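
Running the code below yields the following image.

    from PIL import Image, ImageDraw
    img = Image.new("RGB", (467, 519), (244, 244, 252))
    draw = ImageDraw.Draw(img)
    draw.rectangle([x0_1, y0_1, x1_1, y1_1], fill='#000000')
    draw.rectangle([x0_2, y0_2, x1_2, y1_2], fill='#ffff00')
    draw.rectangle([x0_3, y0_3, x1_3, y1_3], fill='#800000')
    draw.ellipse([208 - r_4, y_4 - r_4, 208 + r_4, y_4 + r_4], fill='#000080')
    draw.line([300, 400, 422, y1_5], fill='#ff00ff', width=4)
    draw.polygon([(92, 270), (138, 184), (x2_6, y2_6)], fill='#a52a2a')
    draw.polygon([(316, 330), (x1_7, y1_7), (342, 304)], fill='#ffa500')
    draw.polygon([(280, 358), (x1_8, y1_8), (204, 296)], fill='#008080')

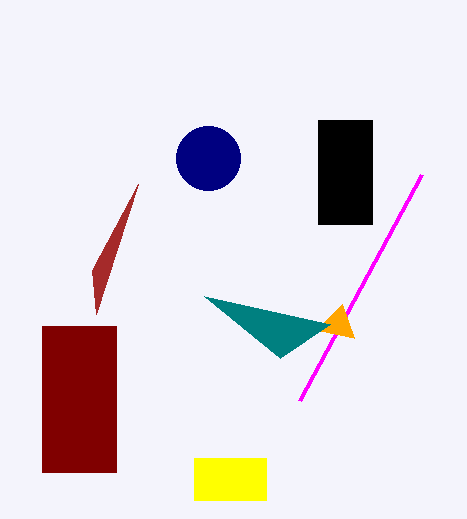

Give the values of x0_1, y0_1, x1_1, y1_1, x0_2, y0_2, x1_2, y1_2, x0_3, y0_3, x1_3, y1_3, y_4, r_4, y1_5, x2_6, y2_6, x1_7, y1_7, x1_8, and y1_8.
x0_1 = 318
y0_1 = 120
x1_1 = 372
y1_1 = 224
x0_2 = 194
y0_2 = 458
x1_2 = 266
y1_2 = 500
x0_3 = 42
y0_3 = 326
x1_3 = 116
y1_3 = 472
y_4 = 158
r_4 = 32
y1_5 = 174
x2_6 = 96
y2_6 = 314
x1_7 = 354
y1_7 = 338
x1_8 = 330
y1_8 = 324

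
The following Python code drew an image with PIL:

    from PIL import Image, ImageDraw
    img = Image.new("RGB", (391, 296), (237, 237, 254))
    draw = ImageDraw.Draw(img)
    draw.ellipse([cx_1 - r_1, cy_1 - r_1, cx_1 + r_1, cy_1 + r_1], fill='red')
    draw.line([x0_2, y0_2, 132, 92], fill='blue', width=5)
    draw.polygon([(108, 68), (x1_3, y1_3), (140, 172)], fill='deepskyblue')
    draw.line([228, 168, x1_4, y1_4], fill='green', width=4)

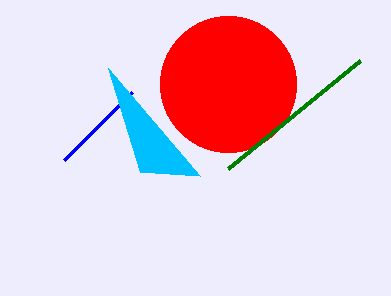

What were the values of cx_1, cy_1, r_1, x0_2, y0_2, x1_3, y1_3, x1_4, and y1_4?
cx_1 = 228, cy_1 = 84, r_1 = 68, x0_2 = 64, y0_2 = 160, x1_3 = 200, y1_3 = 176, x1_4 = 360, y1_4 = 60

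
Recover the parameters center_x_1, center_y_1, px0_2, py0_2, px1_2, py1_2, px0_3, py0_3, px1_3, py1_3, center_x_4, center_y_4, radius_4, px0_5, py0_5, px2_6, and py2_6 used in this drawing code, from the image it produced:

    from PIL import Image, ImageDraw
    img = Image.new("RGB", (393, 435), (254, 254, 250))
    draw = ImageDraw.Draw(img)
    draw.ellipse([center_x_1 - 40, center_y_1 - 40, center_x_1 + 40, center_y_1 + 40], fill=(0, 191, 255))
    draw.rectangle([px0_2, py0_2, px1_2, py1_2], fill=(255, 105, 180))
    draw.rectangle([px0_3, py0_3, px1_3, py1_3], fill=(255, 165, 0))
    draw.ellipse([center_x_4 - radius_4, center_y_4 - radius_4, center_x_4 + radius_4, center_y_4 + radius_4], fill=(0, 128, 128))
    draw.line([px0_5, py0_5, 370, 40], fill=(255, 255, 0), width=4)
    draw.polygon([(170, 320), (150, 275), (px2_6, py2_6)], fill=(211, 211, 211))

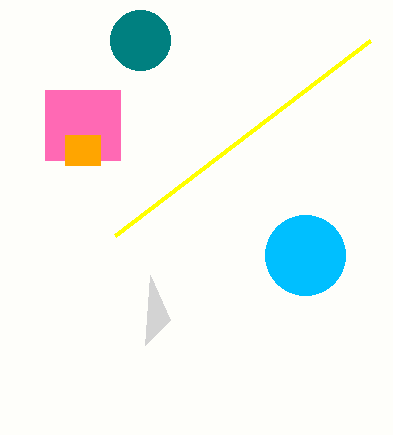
center_x_1 = 305; center_y_1 = 255; px0_2 = 45; py0_2 = 90; px1_2 = 120; py1_2 = 160; px0_3 = 65; py0_3 = 135; px1_3 = 100; py1_3 = 165; center_x_4 = 140; center_y_4 = 40; radius_4 = 30; px0_5 = 115; py0_5 = 235; px2_6 = 145; py2_6 = 345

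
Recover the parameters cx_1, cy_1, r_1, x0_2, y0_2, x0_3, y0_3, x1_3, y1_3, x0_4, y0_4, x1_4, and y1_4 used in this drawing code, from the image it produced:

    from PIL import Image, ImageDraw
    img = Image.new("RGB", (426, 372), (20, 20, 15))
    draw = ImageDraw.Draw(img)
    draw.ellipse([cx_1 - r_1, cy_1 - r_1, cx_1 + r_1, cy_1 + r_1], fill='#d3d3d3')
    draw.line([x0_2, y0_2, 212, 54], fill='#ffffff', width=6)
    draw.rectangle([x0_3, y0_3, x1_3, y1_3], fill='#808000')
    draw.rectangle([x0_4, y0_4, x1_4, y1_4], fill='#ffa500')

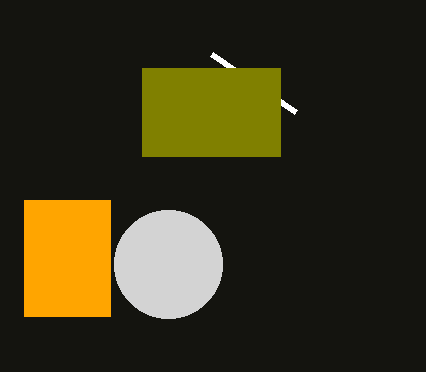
cx_1 = 168, cy_1 = 264, r_1 = 54, x0_2 = 296, y0_2 = 112, x0_3 = 142, y0_3 = 68, x1_3 = 280, y1_3 = 156, x0_4 = 24, y0_4 = 200, x1_4 = 110, y1_4 = 316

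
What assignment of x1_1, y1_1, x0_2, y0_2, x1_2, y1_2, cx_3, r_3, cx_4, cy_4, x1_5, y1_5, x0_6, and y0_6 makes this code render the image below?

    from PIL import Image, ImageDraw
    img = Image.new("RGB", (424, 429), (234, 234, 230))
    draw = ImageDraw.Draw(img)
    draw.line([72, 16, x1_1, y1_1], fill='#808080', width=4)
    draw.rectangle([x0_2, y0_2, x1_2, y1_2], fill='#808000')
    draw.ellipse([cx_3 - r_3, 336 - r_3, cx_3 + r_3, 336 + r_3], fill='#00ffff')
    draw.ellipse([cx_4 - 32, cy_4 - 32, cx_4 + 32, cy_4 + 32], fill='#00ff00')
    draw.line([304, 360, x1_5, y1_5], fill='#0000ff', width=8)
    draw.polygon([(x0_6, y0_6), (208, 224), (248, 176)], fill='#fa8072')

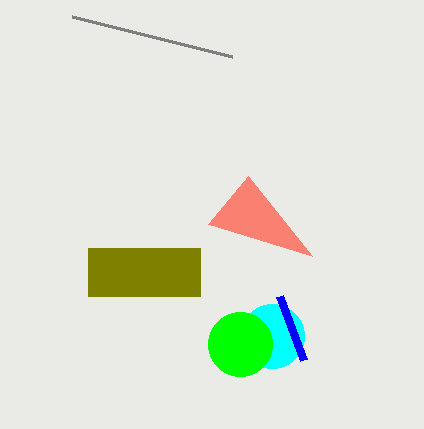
x1_1 = 232
y1_1 = 56
x0_2 = 88
y0_2 = 248
x1_2 = 200
y1_2 = 296
cx_3 = 272
r_3 = 32
cx_4 = 240
cy_4 = 344
x1_5 = 280
y1_5 = 296
x0_6 = 312
y0_6 = 256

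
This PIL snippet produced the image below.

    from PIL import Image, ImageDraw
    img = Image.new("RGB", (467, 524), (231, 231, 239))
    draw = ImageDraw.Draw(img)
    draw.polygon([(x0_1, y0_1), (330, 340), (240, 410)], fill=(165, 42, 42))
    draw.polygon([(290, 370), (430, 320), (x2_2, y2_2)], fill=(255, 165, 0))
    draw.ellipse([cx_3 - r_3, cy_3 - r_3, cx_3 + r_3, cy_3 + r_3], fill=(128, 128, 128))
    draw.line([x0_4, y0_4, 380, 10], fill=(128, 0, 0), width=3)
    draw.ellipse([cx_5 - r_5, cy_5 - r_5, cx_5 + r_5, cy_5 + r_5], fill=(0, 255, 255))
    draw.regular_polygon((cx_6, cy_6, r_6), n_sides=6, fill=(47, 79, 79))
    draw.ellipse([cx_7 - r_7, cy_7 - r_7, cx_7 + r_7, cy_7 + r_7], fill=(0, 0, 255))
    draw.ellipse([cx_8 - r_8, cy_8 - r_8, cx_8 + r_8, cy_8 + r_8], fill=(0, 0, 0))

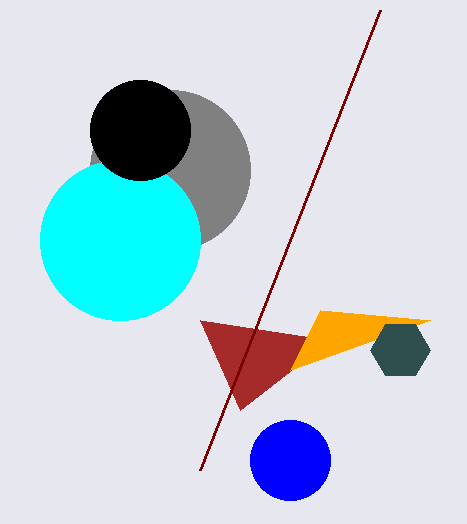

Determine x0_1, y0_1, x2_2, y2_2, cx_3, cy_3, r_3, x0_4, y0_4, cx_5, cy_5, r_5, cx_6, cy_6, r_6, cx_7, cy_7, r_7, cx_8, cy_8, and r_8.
x0_1 = 200
y0_1 = 320
x2_2 = 320
y2_2 = 310
cx_3 = 170
cy_3 = 170
r_3 = 80
x0_4 = 200
y0_4 = 470
cx_5 = 120
cy_5 = 240
r_5 = 80
cx_6 = 400
cy_6 = 350
r_6 = 30
cx_7 = 290
cy_7 = 460
r_7 = 40
cx_8 = 140
cy_8 = 130
r_8 = 50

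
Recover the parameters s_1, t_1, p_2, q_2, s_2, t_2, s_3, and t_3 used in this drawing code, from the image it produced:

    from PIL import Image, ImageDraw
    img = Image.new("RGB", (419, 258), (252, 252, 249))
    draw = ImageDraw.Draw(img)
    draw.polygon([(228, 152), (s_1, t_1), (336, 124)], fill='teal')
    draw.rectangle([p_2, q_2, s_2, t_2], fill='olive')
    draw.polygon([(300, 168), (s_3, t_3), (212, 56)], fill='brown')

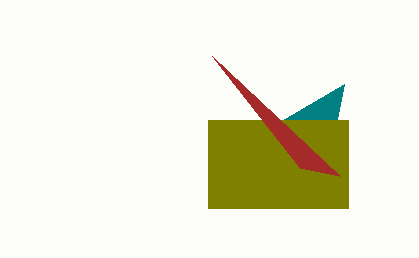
s_1 = 344
t_1 = 84
p_2 = 208
q_2 = 120
s_2 = 348
t_2 = 208
s_3 = 340
t_3 = 176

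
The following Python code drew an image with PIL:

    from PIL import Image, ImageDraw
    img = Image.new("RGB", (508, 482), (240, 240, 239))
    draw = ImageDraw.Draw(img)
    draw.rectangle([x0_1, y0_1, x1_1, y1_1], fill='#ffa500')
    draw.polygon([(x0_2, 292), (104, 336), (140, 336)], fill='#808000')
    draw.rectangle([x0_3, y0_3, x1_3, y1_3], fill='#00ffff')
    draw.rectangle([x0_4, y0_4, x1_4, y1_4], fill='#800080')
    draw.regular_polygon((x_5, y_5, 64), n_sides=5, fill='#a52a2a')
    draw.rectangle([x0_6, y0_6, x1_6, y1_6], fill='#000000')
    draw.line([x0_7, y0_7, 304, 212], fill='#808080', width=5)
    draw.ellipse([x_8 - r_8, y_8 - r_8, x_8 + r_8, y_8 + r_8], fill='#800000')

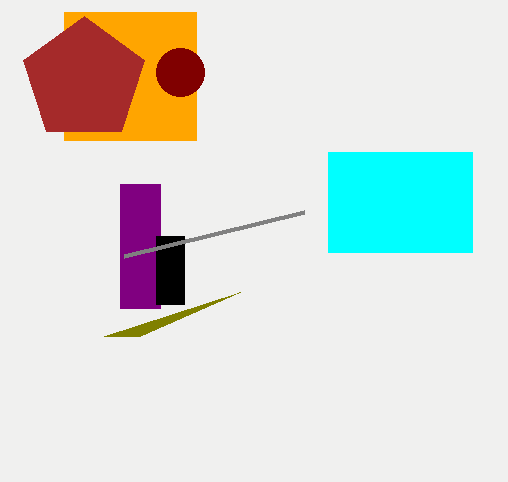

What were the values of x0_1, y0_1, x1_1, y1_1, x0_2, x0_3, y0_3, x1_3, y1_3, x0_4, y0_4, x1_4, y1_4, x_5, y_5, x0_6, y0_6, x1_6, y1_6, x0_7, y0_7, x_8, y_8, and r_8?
x0_1 = 64; y0_1 = 12; x1_1 = 196; y1_1 = 140; x0_2 = 240; x0_3 = 328; y0_3 = 152; x1_3 = 472; y1_3 = 252; x0_4 = 120; y0_4 = 184; x1_4 = 160; y1_4 = 308; x_5 = 84; y_5 = 80; x0_6 = 156; y0_6 = 236; x1_6 = 184; y1_6 = 304; x0_7 = 124; y0_7 = 256; x_8 = 180; y_8 = 72; r_8 = 24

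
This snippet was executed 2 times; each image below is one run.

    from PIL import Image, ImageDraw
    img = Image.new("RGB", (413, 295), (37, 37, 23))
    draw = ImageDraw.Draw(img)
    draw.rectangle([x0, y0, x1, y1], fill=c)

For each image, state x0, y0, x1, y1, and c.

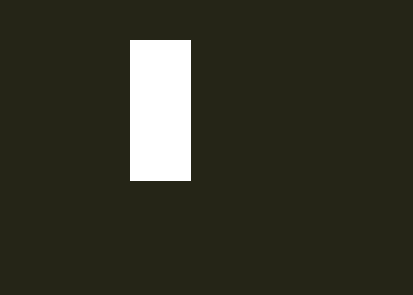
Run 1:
x0 = 130; y0 = 40; x1 = 190; y1 = 180; c = 'white'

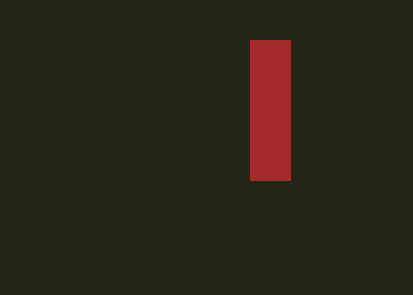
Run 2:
x0 = 250
y0 = 40
x1 = 290
y1 = 180
c = 'brown'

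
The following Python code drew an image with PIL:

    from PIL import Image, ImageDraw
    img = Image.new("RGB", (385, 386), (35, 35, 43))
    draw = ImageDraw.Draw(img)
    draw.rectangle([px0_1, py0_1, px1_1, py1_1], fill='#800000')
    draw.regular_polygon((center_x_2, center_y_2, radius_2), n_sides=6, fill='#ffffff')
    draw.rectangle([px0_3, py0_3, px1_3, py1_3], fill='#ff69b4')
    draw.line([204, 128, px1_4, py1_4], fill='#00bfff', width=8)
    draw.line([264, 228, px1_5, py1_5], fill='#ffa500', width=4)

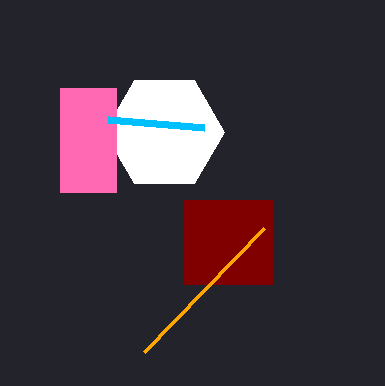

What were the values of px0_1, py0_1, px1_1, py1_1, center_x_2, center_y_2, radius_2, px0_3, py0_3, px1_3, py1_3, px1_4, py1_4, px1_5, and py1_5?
px0_1 = 184, py0_1 = 200, px1_1 = 272, py1_1 = 284, center_x_2 = 164, center_y_2 = 132, radius_2 = 60, px0_3 = 60, py0_3 = 88, px1_3 = 116, py1_3 = 192, px1_4 = 108, py1_4 = 120, px1_5 = 144, py1_5 = 352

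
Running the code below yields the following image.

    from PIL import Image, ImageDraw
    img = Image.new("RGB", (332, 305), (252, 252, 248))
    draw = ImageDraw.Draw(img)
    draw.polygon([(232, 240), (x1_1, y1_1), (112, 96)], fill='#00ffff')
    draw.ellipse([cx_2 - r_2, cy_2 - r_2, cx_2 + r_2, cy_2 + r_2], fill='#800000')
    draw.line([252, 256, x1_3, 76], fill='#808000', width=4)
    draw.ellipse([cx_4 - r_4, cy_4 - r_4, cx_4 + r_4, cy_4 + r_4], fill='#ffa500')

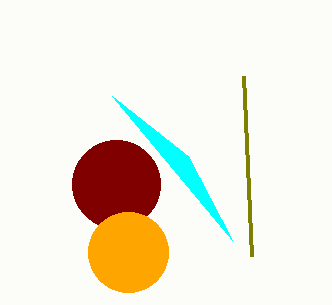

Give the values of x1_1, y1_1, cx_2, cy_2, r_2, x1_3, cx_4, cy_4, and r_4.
x1_1 = 188
y1_1 = 156
cx_2 = 116
cy_2 = 184
r_2 = 44
x1_3 = 244
cx_4 = 128
cy_4 = 252
r_4 = 40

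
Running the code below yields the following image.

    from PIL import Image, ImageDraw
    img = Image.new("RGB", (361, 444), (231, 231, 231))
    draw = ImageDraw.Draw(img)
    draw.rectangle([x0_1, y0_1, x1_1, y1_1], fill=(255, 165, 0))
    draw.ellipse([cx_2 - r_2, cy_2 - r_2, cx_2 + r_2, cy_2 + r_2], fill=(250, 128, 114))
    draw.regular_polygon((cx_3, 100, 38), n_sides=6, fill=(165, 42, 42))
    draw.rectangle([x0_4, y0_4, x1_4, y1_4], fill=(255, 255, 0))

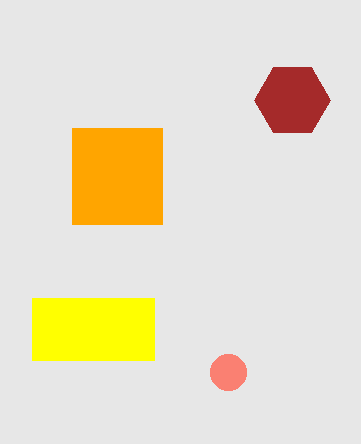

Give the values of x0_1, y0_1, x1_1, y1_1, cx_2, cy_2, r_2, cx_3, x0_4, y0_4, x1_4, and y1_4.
x0_1 = 72
y0_1 = 128
x1_1 = 162
y1_1 = 224
cx_2 = 228
cy_2 = 372
r_2 = 18
cx_3 = 292
x0_4 = 32
y0_4 = 298
x1_4 = 154
y1_4 = 360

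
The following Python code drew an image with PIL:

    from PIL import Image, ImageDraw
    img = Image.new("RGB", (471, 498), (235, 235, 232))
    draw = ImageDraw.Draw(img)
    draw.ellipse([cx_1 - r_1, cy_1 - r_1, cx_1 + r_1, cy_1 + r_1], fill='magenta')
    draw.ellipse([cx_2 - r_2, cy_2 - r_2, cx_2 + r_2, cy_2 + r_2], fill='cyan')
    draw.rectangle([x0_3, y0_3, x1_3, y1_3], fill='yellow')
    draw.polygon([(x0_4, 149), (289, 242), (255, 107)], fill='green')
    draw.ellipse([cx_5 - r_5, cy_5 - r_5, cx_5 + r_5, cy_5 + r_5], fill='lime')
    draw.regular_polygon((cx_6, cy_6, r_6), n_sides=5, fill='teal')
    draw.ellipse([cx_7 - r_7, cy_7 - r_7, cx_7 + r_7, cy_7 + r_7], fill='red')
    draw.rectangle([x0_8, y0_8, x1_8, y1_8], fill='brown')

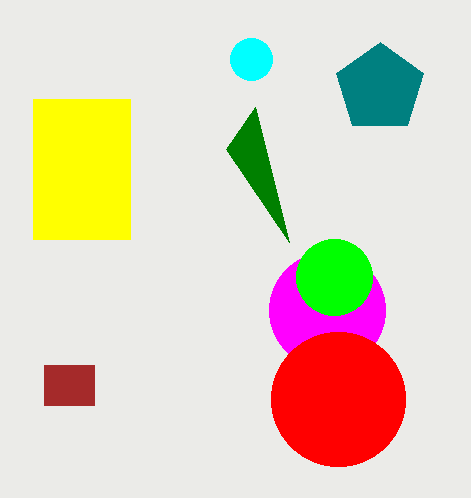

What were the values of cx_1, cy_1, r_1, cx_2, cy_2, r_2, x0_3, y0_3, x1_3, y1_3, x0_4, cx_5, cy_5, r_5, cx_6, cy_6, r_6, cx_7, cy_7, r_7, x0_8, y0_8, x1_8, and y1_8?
cx_1 = 327
cy_1 = 310
r_1 = 58
cx_2 = 251
cy_2 = 59
r_2 = 21
x0_3 = 33
y0_3 = 99
x1_3 = 130
y1_3 = 239
x0_4 = 226
cx_5 = 334
cy_5 = 277
r_5 = 38
cx_6 = 380
cy_6 = 88
r_6 = 46
cx_7 = 338
cy_7 = 399
r_7 = 67
x0_8 = 44
y0_8 = 365
x1_8 = 94
y1_8 = 405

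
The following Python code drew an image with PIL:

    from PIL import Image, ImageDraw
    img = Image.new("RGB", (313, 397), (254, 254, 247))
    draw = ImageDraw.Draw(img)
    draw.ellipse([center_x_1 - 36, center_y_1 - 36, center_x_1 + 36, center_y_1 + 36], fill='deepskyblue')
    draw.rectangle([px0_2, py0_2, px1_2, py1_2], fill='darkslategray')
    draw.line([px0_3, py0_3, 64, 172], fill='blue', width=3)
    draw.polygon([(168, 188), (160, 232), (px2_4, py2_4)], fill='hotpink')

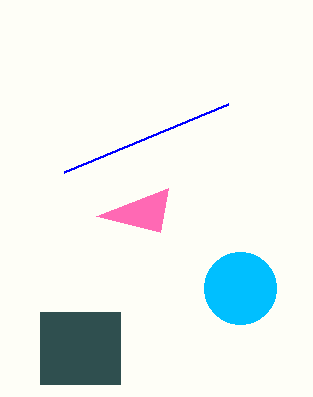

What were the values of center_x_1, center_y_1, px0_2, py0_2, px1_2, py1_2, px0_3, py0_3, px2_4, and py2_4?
center_x_1 = 240, center_y_1 = 288, px0_2 = 40, py0_2 = 312, px1_2 = 120, py1_2 = 384, px0_3 = 228, py0_3 = 104, px2_4 = 96, py2_4 = 216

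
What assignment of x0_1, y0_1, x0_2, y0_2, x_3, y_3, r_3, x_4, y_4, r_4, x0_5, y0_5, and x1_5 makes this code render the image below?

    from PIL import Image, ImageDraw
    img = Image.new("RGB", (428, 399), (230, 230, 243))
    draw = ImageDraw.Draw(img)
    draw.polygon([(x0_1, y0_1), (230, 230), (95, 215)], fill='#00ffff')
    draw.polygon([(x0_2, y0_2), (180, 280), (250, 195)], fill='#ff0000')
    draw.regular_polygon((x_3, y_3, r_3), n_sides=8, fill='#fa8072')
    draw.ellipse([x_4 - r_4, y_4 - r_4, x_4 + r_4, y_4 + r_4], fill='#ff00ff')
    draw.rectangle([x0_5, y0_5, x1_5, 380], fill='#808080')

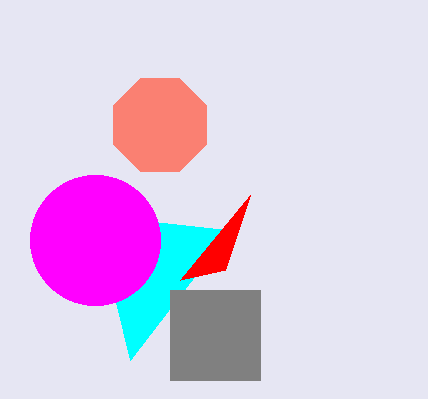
x0_1 = 130, y0_1 = 360, x0_2 = 225, y0_2 = 270, x_3 = 160, y_3 = 125, r_3 = 50, x_4 = 95, y_4 = 240, r_4 = 65, x0_5 = 170, y0_5 = 290, x1_5 = 260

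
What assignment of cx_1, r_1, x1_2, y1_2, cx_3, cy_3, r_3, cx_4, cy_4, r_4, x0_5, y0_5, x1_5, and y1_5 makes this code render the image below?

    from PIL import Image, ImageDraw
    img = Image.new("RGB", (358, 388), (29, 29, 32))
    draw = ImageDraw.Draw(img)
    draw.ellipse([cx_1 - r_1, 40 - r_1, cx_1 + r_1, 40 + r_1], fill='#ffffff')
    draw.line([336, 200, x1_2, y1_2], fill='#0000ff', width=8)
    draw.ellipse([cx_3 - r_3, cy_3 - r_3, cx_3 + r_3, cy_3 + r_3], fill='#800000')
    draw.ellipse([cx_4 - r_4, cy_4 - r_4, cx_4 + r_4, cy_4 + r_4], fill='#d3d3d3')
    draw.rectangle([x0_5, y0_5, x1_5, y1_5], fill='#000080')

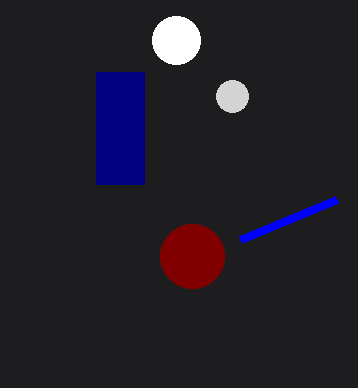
cx_1 = 176; r_1 = 24; x1_2 = 240; y1_2 = 240; cx_3 = 192; cy_3 = 256; r_3 = 32; cx_4 = 232; cy_4 = 96; r_4 = 16; x0_5 = 96; y0_5 = 72; x1_5 = 144; y1_5 = 184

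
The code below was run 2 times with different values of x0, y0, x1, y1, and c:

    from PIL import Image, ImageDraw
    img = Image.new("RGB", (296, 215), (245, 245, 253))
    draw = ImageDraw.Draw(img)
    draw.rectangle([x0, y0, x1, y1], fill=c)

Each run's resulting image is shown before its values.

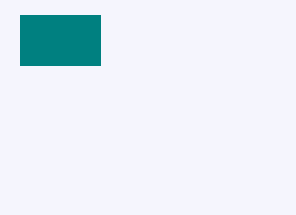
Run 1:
x0 = 20; y0 = 15; x1 = 100; y1 = 65; c = 'teal'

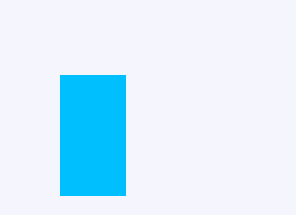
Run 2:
x0 = 60; y0 = 75; x1 = 125; y1 = 195; c = 'deepskyblue'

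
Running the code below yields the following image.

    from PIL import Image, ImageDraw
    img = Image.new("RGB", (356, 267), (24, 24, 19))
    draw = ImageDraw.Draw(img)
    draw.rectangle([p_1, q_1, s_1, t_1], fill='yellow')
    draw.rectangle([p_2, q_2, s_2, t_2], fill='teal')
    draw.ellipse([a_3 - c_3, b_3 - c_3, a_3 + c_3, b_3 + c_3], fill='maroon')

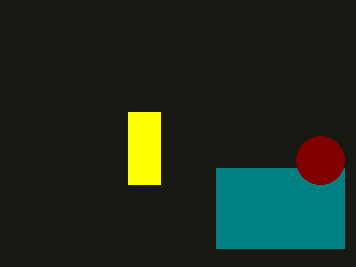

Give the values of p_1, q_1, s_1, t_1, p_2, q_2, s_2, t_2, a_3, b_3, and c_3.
p_1 = 128, q_1 = 112, s_1 = 160, t_1 = 184, p_2 = 216, q_2 = 168, s_2 = 344, t_2 = 248, a_3 = 320, b_3 = 160, c_3 = 24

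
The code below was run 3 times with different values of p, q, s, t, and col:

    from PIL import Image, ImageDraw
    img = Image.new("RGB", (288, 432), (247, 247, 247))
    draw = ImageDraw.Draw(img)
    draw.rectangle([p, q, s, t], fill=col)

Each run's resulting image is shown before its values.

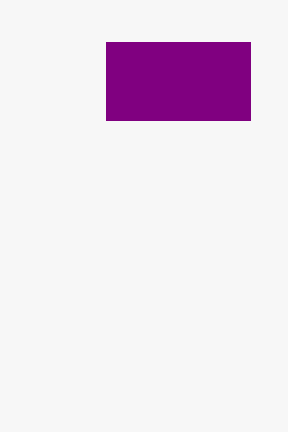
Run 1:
p = 106
q = 42
s = 250
t = 120
col = 'purple'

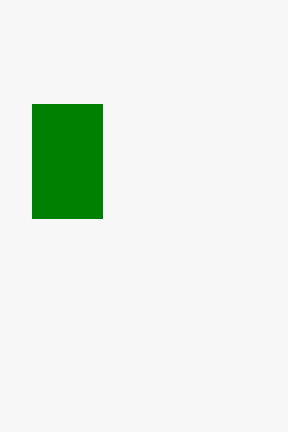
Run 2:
p = 32; q = 104; s = 102; t = 218; col = 'green'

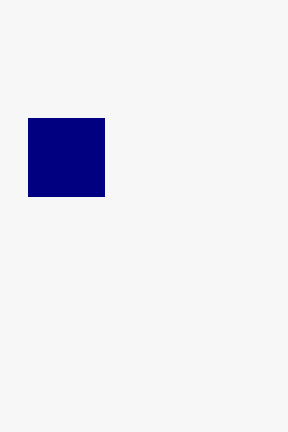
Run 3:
p = 28; q = 118; s = 104; t = 196; col = 'navy'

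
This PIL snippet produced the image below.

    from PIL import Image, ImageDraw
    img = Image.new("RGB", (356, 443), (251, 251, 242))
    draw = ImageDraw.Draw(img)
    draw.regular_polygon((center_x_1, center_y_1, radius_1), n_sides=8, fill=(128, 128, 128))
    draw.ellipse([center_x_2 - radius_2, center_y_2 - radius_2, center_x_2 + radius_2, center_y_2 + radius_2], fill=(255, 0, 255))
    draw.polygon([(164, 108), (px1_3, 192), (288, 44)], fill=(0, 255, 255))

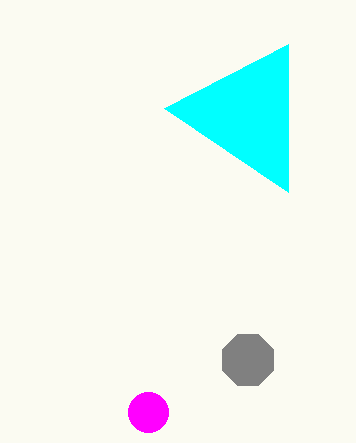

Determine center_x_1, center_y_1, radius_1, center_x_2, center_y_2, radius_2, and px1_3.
center_x_1 = 248
center_y_1 = 360
radius_1 = 28
center_x_2 = 148
center_y_2 = 412
radius_2 = 20
px1_3 = 288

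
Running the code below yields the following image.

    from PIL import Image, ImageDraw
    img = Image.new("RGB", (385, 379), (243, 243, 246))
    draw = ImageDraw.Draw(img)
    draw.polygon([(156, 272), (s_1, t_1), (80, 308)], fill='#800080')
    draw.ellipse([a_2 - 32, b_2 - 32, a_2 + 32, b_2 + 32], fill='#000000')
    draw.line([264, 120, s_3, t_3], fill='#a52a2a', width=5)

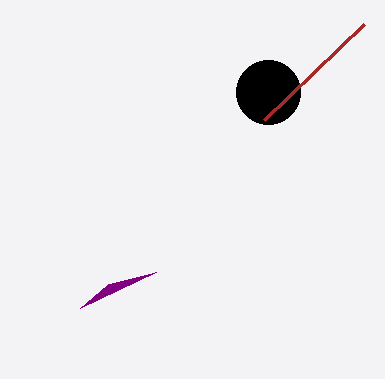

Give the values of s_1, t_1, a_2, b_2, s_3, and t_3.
s_1 = 108, t_1 = 284, a_2 = 268, b_2 = 92, s_3 = 364, t_3 = 24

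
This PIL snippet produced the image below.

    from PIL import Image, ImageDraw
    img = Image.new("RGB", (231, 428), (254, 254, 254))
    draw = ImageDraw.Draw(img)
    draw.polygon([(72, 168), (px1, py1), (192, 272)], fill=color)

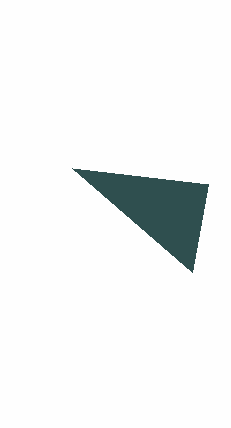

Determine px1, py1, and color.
px1 = 208; py1 = 184; color = 'darkslategray'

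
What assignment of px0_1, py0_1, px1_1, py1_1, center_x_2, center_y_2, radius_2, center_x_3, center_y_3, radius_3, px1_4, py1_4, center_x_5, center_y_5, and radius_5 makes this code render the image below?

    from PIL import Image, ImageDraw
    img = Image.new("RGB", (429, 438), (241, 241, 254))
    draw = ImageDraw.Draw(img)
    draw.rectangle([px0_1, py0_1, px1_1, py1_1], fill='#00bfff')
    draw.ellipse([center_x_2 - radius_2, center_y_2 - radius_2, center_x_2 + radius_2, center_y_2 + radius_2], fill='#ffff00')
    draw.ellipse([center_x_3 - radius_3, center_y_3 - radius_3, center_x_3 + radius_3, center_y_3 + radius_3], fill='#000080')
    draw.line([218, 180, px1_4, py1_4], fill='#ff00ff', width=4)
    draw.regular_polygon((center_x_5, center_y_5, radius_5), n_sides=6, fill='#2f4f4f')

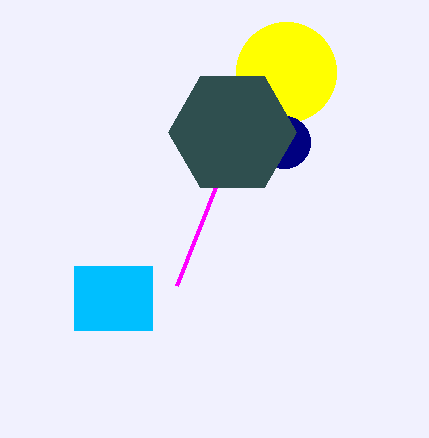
px0_1 = 74; py0_1 = 266; px1_1 = 152; py1_1 = 330; center_x_2 = 286; center_y_2 = 72; radius_2 = 50; center_x_3 = 284; center_y_3 = 142; radius_3 = 26; px1_4 = 176; py1_4 = 286; center_x_5 = 232; center_y_5 = 132; radius_5 = 64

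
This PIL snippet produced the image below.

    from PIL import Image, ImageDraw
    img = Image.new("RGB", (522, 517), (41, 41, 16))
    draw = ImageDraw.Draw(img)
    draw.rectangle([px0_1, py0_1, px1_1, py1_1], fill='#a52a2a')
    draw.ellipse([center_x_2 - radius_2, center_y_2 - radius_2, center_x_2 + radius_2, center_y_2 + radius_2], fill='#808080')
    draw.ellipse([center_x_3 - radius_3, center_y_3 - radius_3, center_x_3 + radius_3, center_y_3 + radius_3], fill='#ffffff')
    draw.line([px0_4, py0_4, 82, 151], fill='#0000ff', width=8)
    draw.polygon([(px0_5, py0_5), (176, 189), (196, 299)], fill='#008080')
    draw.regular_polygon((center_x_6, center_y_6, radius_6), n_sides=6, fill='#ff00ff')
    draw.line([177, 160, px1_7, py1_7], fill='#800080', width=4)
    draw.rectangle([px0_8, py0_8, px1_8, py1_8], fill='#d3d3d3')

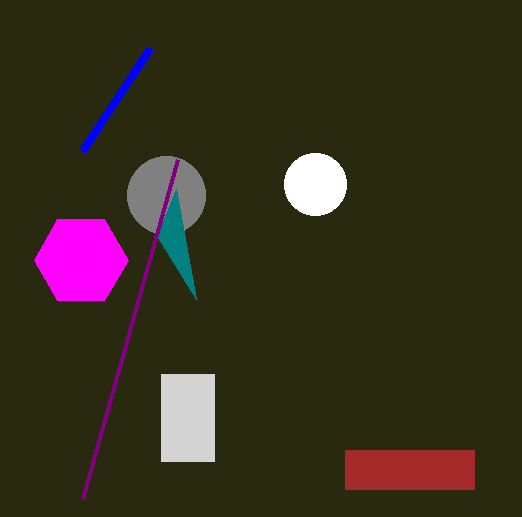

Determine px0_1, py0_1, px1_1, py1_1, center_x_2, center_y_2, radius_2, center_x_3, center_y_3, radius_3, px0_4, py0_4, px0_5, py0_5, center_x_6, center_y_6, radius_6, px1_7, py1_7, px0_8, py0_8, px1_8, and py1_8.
px0_1 = 345
py0_1 = 450
px1_1 = 474
py1_1 = 489
center_x_2 = 166
center_y_2 = 195
radius_2 = 39
center_x_3 = 315
center_y_3 = 184
radius_3 = 31
px0_4 = 150
py0_4 = 48
px0_5 = 157
py0_5 = 236
center_x_6 = 81
center_y_6 = 260
radius_6 = 47
px1_7 = 82
py1_7 = 499
px0_8 = 161
py0_8 = 374
px1_8 = 214
py1_8 = 461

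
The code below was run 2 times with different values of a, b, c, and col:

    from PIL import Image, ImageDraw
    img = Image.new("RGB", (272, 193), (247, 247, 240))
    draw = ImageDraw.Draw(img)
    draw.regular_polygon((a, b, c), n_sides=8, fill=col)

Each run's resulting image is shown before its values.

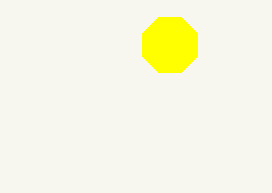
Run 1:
a = 170, b = 45, c = 30, col = 'yellow'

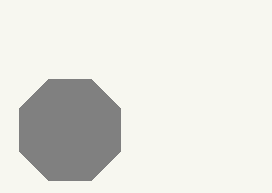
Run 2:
a = 70
b = 130
c = 55
col = 'gray'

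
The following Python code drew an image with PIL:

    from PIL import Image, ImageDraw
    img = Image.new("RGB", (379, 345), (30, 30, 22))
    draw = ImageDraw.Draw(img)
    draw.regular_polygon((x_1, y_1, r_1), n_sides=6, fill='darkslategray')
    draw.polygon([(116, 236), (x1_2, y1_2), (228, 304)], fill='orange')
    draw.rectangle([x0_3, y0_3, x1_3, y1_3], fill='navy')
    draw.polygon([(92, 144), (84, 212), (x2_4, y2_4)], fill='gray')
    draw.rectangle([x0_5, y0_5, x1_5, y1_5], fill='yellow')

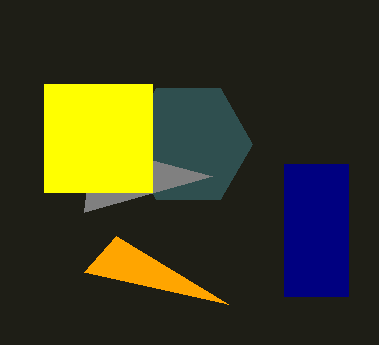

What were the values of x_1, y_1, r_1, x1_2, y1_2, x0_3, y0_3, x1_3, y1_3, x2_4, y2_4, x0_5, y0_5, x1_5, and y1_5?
x_1 = 188; y_1 = 144; r_1 = 64; x1_2 = 84; y1_2 = 272; x0_3 = 284; y0_3 = 164; x1_3 = 348; y1_3 = 296; x2_4 = 212; y2_4 = 176; x0_5 = 44; y0_5 = 84; x1_5 = 152; y1_5 = 192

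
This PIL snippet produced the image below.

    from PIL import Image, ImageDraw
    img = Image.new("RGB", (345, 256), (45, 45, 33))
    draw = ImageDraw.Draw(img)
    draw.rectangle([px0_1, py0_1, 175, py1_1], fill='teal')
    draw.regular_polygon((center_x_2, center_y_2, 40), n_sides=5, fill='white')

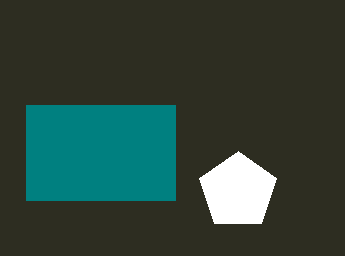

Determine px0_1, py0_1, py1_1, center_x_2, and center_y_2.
px0_1 = 26
py0_1 = 105
py1_1 = 200
center_x_2 = 238
center_y_2 = 191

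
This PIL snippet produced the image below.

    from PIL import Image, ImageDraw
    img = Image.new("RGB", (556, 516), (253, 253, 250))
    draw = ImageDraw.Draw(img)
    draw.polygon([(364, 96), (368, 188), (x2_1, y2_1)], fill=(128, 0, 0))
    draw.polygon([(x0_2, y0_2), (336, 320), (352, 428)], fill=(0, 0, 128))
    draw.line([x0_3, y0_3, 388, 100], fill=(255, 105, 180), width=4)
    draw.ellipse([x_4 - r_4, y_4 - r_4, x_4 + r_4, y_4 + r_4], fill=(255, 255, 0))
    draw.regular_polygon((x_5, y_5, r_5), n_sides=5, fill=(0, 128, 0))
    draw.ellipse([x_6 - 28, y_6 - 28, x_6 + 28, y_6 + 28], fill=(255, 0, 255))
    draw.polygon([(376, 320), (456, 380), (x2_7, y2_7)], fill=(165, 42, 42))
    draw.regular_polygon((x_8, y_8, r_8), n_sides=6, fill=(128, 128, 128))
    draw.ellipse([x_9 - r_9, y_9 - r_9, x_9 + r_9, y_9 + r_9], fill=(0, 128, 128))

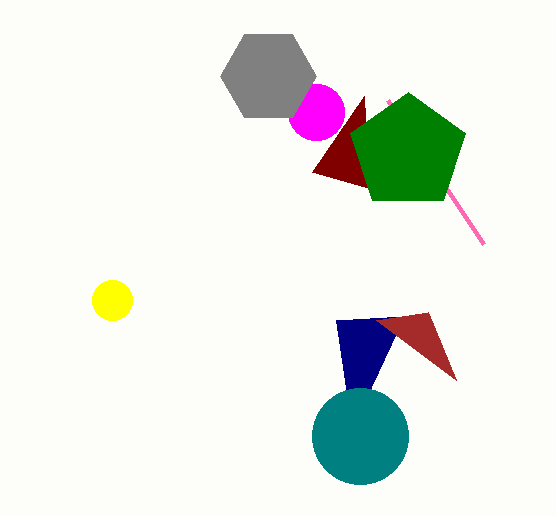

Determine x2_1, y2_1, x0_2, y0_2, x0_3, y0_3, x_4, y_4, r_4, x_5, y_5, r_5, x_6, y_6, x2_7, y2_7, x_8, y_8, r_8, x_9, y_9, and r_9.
x2_1 = 312; y2_1 = 172; x0_2 = 404; y0_2 = 316; x0_3 = 484; y0_3 = 244; x_4 = 112; y_4 = 300; r_4 = 20; x_5 = 408; y_5 = 152; r_5 = 60; x_6 = 316; y_6 = 112; x2_7 = 428; y2_7 = 312; x_8 = 268; y_8 = 76; r_8 = 48; x_9 = 360; y_9 = 436; r_9 = 48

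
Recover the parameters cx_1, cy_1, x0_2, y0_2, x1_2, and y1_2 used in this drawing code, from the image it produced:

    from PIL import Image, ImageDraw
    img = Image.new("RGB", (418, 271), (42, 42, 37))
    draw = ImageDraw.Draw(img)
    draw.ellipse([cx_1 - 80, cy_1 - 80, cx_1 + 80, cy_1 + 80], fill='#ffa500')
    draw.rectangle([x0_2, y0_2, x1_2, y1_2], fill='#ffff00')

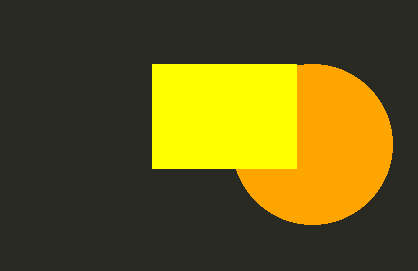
cx_1 = 312
cy_1 = 144
x0_2 = 152
y0_2 = 64
x1_2 = 296
y1_2 = 168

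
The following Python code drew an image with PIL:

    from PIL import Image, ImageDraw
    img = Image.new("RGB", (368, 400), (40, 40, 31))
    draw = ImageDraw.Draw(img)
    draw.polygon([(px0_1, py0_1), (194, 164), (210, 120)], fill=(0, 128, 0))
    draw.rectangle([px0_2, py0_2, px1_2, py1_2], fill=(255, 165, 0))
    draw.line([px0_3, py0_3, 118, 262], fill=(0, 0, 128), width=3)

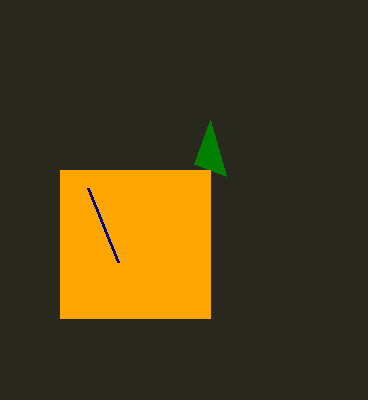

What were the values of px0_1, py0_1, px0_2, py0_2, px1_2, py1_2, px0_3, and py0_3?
px0_1 = 226; py0_1 = 176; px0_2 = 60; py0_2 = 170; px1_2 = 210; py1_2 = 318; px0_3 = 88; py0_3 = 188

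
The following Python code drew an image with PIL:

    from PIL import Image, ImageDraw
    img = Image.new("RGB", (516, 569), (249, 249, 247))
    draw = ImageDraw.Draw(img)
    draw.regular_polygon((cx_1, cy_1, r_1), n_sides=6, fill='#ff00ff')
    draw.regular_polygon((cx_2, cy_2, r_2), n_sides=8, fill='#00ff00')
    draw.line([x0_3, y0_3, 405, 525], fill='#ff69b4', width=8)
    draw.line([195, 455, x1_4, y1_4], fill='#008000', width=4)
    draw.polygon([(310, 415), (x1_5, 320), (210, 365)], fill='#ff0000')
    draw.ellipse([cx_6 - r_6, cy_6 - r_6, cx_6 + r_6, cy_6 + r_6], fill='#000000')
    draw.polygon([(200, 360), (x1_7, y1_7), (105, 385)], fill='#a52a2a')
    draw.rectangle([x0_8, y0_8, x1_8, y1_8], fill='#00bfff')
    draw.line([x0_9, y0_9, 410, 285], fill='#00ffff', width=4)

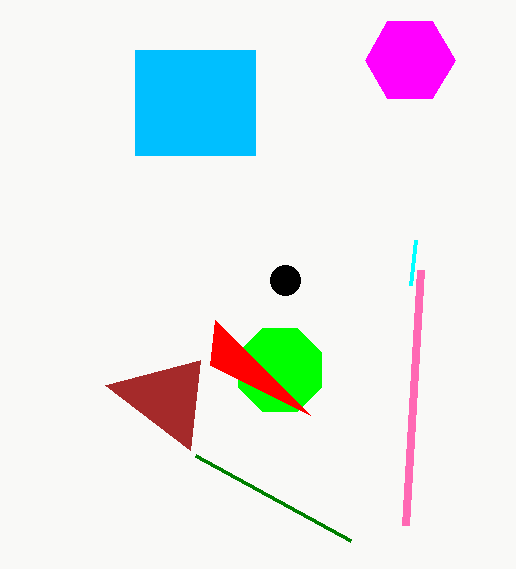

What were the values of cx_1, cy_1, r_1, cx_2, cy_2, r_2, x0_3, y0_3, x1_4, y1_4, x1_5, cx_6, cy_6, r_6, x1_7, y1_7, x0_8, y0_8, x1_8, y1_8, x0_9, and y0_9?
cx_1 = 410, cy_1 = 60, r_1 = 45, cx_2 = 280, cy_2 = 370, r_2 = 45, x0_3 = 420, y0_3 = 270, x1_4 = 350, y1_4 = 540, x1_5 = 215, cx_6 = 285, cy_6 = 280, r_6 = 15, x1_7 = 190, y1_7 = 450, x0_8 = 135, y0_8 = 50, x1_8 = 255, y1_8 = 155, x0_9 = 415, y0_9 = 240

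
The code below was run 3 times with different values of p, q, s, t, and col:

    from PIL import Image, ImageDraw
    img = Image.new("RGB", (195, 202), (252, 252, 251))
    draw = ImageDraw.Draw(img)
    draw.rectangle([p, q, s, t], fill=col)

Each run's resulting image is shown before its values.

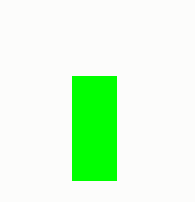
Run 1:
p = 72, q = 76, s = 116, t = 180, col = 'lime'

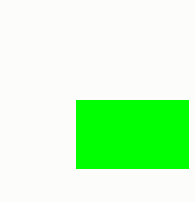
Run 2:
p = 76, q = 100, s = 188, t = 168, col = 'lime'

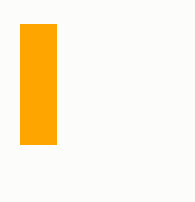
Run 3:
p = 20, q = 24, s = 56, t = 144, col = 'orange'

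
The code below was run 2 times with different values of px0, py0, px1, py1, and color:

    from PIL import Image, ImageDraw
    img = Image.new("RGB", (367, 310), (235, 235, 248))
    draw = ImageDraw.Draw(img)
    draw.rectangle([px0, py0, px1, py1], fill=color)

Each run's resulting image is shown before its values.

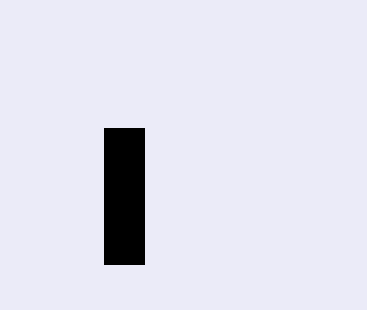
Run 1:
px0 = 104
py0 = 128
px1 = 144
py1 = 264
color = 'black'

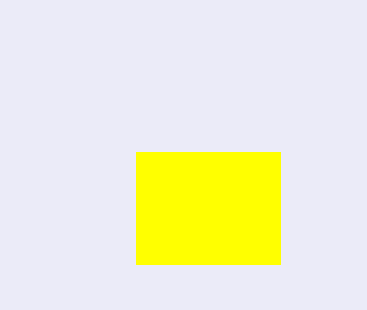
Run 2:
px0 = 136, py0 = 152, px1 = 280, py1 = 264, color = 'yellow'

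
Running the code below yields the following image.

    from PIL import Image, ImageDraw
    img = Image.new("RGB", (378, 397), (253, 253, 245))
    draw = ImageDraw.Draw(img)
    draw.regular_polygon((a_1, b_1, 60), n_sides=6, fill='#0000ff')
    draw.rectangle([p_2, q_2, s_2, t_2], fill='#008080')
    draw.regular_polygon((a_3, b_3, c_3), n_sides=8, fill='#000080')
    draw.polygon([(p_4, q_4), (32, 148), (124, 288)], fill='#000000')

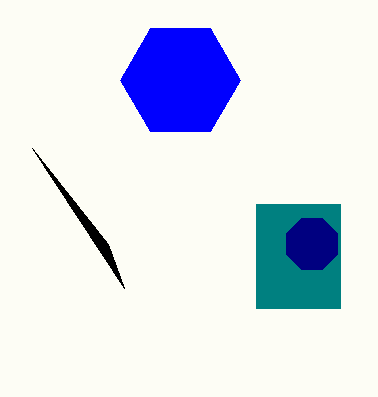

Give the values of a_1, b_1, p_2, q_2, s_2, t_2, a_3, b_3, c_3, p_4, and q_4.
a_1 = 180
b_1 = 80
p_2 = 256
q_2 = 204
s_2 = 340
t_2 = 308
a_3 = 312
b_3 = 244
c_3 = 28
p_4 = 108
q_4 = 244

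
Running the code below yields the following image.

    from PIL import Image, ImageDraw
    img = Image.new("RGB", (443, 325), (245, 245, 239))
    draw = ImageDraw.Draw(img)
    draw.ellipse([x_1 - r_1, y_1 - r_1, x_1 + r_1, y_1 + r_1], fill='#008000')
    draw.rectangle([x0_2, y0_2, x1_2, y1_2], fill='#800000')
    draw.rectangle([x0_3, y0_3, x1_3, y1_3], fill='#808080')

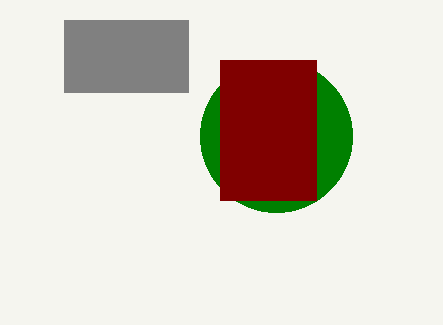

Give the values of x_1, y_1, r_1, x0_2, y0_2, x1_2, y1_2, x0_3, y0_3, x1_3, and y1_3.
x_1 = 276
y_1 = 136
r_1 = 76
x0_2 = 220
y0_2 = 60
x1_2 = 316
y1_2 = 200
x0_3 = 64
y0_3 = 20
x1_3 = 188
y1_3 = 92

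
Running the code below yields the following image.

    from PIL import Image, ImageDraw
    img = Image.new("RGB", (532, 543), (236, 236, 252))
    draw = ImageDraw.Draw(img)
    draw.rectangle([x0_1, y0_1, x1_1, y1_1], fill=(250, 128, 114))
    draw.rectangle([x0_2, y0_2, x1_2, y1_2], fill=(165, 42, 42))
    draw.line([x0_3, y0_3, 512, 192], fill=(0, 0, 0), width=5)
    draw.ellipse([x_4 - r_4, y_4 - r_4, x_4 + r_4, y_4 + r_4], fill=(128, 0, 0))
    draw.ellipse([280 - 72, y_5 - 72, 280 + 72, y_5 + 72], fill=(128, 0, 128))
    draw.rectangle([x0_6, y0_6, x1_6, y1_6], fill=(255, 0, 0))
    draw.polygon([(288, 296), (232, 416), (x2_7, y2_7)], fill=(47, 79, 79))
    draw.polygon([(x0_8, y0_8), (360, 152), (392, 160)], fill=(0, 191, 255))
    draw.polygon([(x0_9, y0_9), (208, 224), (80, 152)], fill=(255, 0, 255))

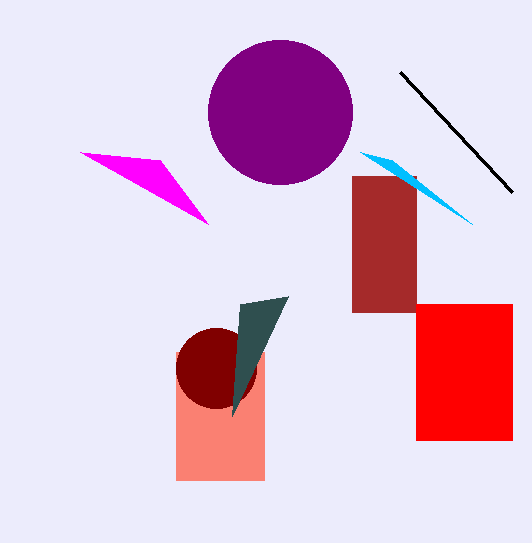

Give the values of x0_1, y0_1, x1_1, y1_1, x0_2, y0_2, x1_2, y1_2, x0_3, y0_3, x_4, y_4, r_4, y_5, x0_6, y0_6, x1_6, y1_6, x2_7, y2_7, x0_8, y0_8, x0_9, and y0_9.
x0_1 = 176
y0_1 = 352
x1_1 = 264
y1_1 = 480
x0_2 = 352
y0_2 = 176
x1_2 = 416
y1_2 = 312
x0_3 = 400
y0_3 = 72
x_4 = 216
y_4 = 368
r_4 = 40
y_5 = 112
x0_6 = 416
y0_6 = 304
x1_6 = 512
y1_6 = 440
x2_7 = 240
y2_7 = 304
x0_8 = 472
y0_8 = 224
x0_9 = 160
y0_9 = 160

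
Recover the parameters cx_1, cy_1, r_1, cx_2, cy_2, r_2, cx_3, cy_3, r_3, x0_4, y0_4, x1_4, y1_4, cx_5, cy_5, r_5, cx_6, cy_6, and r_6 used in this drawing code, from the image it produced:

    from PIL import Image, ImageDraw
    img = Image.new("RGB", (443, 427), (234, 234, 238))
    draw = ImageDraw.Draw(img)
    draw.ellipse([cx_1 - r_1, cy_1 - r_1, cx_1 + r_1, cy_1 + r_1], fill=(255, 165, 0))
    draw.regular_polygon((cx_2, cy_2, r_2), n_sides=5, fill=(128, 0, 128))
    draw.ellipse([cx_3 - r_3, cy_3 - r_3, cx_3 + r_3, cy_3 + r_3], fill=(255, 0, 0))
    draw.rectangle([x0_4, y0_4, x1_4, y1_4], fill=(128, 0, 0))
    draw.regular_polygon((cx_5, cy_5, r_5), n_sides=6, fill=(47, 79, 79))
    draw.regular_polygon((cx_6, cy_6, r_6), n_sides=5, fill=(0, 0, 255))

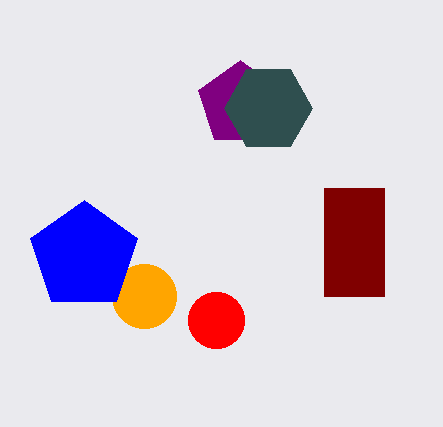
cx_1 = 144
cy_1 = 296
r_1 = 32
cx_2 = 240
cy_2 = 104
r_2 = 44
cx_3 = 216
cy_3 = 320
r_3 = 28
x0_4 = 324
y0_4 = 188
x1_4 = 384
y1_4 = 296
cx_5 = 268
cy_5 = 108
r_5 = 44
cx_6 = 84
cy_6 = 256
r_6 = 56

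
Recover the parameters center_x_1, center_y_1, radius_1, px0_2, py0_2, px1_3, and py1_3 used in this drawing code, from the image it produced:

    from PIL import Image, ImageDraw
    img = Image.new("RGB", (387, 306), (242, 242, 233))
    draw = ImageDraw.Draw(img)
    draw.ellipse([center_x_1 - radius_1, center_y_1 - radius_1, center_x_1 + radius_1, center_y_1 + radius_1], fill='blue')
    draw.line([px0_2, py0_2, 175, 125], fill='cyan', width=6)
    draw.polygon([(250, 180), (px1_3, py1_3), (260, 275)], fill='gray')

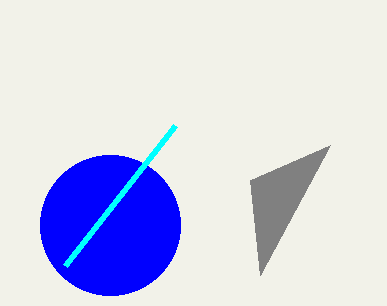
center_x_1 = 110, center_y_1 = 225, radius_1 = 70, px0_2 = 65, py0_2 = 265, px1_3 = 330, py1_3 = 145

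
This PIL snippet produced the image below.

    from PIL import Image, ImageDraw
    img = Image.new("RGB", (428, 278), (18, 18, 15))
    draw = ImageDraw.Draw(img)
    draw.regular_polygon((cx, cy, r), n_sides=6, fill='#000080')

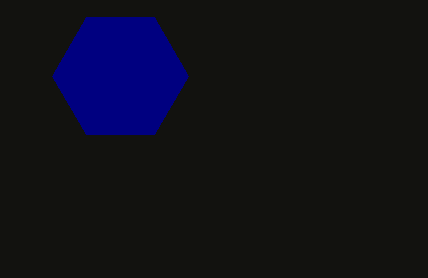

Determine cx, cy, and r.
cx = 120; cy = 76; r = 68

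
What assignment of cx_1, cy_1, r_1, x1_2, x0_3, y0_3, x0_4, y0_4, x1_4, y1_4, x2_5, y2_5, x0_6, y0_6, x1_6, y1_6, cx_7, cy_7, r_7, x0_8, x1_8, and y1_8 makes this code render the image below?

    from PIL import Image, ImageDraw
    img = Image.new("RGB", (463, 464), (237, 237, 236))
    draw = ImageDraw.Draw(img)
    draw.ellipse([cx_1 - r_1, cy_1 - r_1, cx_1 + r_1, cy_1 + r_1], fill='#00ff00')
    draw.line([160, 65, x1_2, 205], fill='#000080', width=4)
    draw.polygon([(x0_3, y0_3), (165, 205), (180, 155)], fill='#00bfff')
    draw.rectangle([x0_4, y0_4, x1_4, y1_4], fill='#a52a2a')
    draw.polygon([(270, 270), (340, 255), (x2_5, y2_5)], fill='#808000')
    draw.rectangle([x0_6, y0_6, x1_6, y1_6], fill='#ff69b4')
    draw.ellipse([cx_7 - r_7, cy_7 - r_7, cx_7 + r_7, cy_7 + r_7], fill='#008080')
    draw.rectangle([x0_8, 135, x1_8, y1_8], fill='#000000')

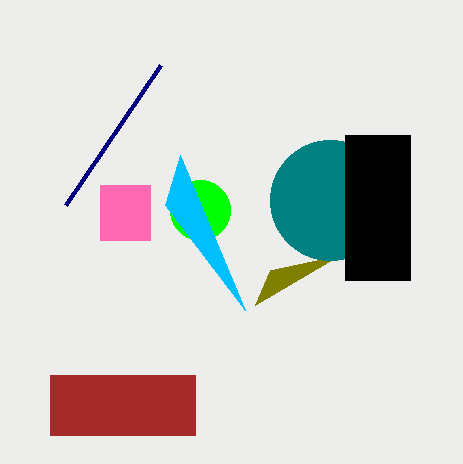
cx_1 = 200, cy_1 = 210, r_1 = 30, x1_2 = 65, x0_3 = 245, y0_3 = 310, x0_4 = 50, y0_4 = 375, x1_4 = 195, y1_4 = 435, x2_5 = 255, y2_5 = 305, x0_6 = 100, y0_6 = 185, x1_6 = 150, y1_6 = 240, cx_7 = 330, cy_7 = 200, r_7 = 60, x0_8 = 345, x1_8 = 410, y1_8 = 280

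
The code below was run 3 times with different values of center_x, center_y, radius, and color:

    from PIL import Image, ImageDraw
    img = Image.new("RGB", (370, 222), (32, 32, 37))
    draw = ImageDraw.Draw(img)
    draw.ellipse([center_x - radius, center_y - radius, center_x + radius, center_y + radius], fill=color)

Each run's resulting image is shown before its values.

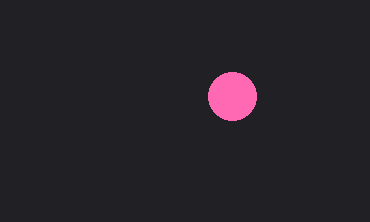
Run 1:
center_x = 232, center_y = 96, radius = 24, color = 'hotpink'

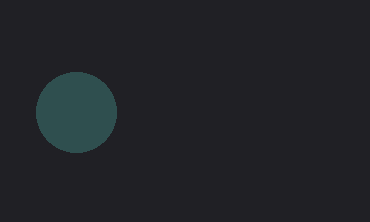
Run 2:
center_x = 76; center_y = 112; radius = 40; color = 'darkslategray'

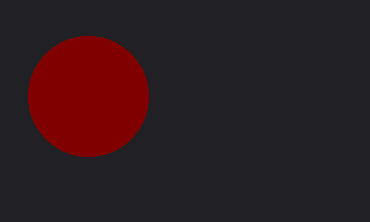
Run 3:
center_x = 88
center_y = 96
radius = 60
color = 'maroon'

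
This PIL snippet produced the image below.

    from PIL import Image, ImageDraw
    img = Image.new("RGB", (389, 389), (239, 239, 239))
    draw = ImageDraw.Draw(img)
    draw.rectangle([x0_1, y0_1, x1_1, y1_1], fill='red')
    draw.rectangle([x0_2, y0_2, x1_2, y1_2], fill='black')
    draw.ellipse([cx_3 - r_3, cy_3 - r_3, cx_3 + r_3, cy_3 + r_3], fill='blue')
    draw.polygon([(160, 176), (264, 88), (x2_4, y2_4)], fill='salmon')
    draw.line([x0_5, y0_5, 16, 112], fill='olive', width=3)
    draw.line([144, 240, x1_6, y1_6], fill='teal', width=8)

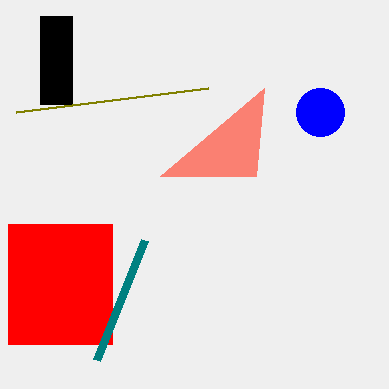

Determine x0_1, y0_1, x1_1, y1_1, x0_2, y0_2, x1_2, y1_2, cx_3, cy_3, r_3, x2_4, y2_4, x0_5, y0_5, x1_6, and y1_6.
x0_1 = 8, y0_1 = 224, x1_1 = 112, y1_1 = 344, x0_2 = 40, y0_2 = 16, x1_2 = 72, y1_2 = 104, cx_3 = 320, cy_3 = 112, r_3 = 24, x2_4 = 256, y2_4 = 176, x0_5 = 208, y0_5 = 88, x1_6 = 96, y1_6 = 360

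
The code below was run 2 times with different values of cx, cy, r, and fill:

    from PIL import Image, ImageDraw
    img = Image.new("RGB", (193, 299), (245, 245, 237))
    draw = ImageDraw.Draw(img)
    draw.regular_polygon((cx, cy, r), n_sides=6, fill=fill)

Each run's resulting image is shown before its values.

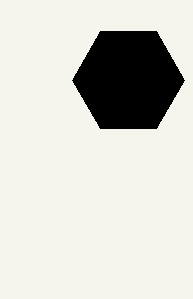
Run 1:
cx = 128
cy = 80
r = 56
fill = 'black'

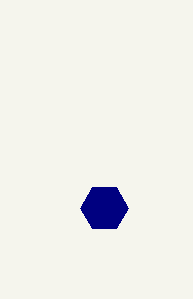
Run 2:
cx = 104; cy = 208; r = 24; fill = 'navy'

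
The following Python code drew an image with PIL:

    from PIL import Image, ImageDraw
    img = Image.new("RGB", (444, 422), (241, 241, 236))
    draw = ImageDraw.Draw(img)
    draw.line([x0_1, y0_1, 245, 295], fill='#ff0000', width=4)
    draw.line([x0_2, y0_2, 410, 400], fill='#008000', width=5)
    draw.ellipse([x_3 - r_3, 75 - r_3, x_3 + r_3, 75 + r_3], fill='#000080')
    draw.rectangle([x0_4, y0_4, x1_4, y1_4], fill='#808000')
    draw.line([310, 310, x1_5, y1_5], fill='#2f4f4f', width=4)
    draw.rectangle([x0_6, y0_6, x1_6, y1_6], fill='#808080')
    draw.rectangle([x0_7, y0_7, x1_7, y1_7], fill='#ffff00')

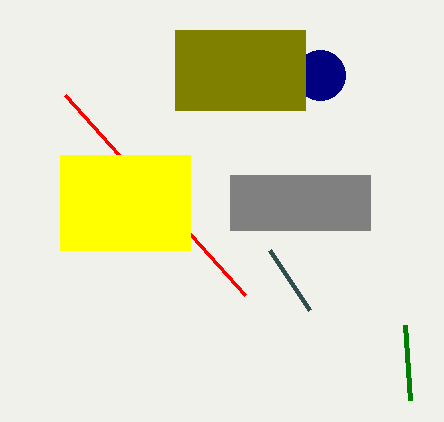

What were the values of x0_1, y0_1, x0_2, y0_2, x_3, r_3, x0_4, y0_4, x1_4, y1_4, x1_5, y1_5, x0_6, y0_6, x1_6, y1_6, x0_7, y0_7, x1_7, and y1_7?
x0_1 = 65, y0_1 = 95, x0_2 = 405, y0_2 = 325, x_3 = 320, r_3 = 25, x0_4 = 175, y0_4 = 30, x1_4 = 305, y1_4 = 110, x1_5 = 270, y1_5 = 250, x0_6 = 230, y0_6 = 175, x1_6 = 370, y1_6 = 230, x0_7 = 60, y0_7 = 155, x1_7 = 190, y1_7 = 250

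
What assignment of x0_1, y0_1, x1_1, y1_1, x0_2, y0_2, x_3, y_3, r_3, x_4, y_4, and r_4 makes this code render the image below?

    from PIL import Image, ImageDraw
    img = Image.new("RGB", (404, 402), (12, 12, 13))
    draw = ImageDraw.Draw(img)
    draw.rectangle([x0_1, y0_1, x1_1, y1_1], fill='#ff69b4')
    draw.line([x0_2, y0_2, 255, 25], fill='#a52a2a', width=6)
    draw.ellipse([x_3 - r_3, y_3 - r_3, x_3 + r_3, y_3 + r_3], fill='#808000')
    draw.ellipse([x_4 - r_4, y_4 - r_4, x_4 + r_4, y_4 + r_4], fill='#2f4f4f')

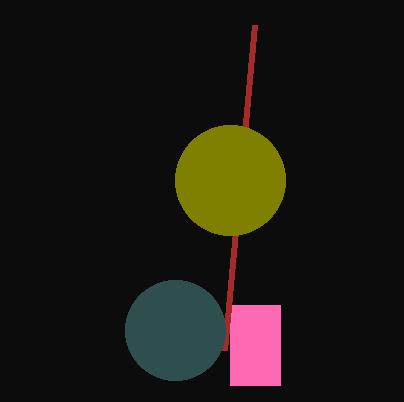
x0_1 = 230
y0_1 = 305
x1_1 = 280
y1_1 = 385
x0_2 = 225
y0_2 = 350
x_3 = 230
y_3 = 180
r_3 = 55
x_4 = 175
y_4 = 330
r_4 = 50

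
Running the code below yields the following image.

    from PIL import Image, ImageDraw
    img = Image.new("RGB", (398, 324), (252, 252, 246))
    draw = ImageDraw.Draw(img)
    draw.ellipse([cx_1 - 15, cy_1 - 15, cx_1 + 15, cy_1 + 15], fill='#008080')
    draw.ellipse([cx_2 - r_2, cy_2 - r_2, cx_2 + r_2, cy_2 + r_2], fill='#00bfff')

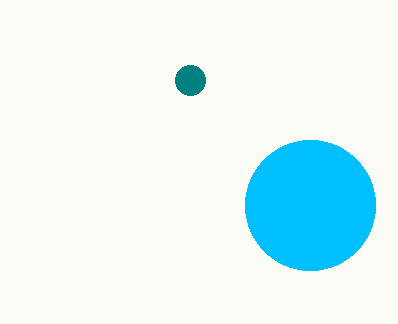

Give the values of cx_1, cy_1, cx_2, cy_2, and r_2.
cx_1 = 190
cy_1 = 80
cx_2 = 310
cy_2 = 205
r_2 = 65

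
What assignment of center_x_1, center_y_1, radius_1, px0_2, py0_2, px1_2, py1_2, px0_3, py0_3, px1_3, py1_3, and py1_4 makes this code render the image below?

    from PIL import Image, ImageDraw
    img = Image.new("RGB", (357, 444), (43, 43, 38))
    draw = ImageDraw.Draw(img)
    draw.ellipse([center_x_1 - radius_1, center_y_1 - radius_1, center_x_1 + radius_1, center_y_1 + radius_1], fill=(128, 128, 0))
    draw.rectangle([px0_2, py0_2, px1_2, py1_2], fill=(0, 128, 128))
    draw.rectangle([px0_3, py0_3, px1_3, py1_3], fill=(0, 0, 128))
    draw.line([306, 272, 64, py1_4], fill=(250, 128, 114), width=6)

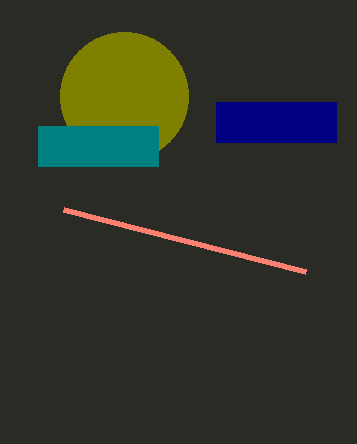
center_x_1 = 124, center_y_1 = 96, radius_1 = 64, px0_2 = 38, py0_2 = 126, px1_2 = 158, py1_2 = 166, px0_3 = 216, py0_3 = 102, px1_3 = 336, py1_3 = 142, py1_4 = 210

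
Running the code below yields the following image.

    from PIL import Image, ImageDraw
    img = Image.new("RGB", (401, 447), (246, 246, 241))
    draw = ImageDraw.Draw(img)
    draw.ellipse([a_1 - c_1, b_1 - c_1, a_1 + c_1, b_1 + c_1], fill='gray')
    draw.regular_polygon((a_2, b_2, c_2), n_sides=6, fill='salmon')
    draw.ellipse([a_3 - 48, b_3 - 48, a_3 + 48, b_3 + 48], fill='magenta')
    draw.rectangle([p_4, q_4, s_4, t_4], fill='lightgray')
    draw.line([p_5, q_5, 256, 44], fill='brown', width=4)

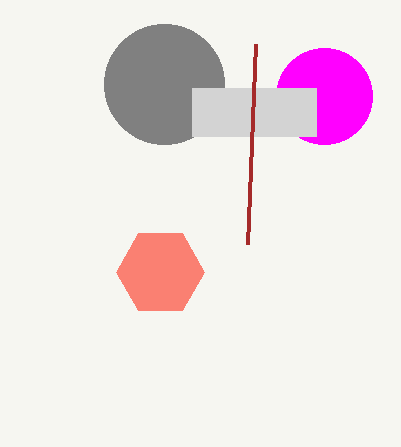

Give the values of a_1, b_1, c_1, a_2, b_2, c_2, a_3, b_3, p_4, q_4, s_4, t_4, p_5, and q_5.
a_1 = 164, b_1 = 84, c_1 = 60, a_2 = 160, b_2 = 272, c_2 = 44, a_3 = 324, b_3 = 96, p_4 = 192, q_4 = 88, s_4 = 316, t_4 = 136, p_5 = 248, q_5 = 244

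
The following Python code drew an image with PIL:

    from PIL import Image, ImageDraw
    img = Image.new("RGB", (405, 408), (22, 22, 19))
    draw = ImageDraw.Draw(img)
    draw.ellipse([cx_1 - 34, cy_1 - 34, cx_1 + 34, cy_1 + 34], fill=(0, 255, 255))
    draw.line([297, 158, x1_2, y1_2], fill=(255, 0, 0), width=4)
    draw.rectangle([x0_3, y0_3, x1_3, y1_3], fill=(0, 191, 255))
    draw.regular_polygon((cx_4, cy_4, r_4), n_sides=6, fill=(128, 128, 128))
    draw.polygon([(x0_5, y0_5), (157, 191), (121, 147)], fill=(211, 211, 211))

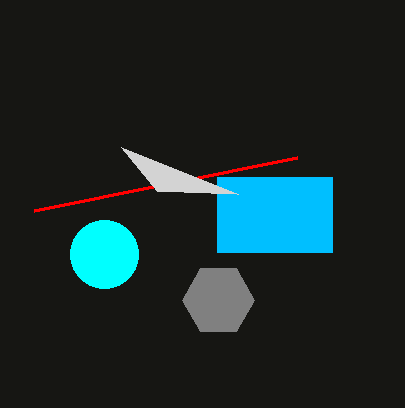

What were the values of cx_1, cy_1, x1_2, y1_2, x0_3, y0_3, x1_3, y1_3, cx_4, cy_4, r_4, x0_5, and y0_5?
cx_1 = 104; cy_1 = 254; x1_2 = 34; y1_2 = 211; x0_3 = 217; y0_3 = 177; x1_3 = 332; y1_3 = 252; cx_4 = 218; cy_4 = 300; r_4 = 36; x0_5 = 238; y0_5 = 194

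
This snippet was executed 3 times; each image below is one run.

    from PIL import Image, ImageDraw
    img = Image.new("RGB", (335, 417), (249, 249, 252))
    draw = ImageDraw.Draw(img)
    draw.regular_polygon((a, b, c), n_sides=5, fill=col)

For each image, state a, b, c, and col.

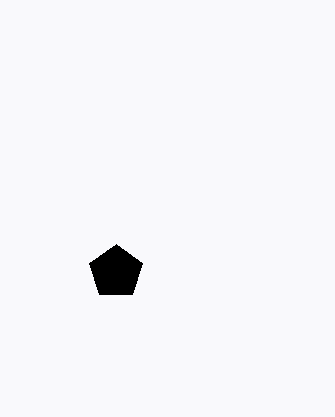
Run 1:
a = 116; b = 272; c = 28; col = 'black'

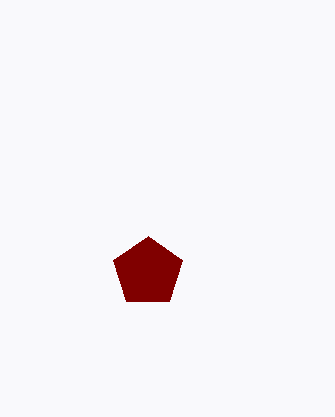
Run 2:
a = 148
b = 272
c = 36
col = 'maroon'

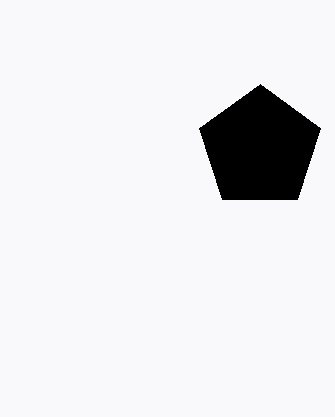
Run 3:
a = 260, b = 148, c = 64, col = 'black'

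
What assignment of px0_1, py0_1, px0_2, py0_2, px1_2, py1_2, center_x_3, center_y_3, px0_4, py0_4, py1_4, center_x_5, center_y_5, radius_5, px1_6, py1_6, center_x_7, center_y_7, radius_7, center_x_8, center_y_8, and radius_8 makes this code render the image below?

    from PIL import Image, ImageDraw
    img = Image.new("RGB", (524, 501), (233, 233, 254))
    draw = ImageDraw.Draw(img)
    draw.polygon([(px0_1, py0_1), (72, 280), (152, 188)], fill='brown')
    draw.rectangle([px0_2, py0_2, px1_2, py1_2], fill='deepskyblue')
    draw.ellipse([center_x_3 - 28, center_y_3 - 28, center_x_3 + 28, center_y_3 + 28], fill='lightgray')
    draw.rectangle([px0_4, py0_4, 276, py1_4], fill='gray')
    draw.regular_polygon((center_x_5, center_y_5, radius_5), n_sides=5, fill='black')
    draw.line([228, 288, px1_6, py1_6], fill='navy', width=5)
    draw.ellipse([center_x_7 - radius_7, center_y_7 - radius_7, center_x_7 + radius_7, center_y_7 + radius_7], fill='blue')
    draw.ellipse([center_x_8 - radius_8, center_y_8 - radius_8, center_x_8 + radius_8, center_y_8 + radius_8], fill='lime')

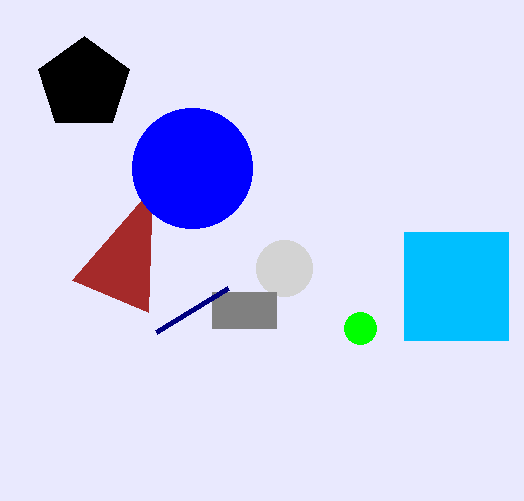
px0_1 = 148; py0_1 = 312; px0_2 = 404; py0_2 = 232; px1_2 = 508; py1_2 = 340; center_x_3 = 284; center_y_3 = 268; px0_4 = 212; py0_4 = 292; py1_4 = 328; center_x_5 = 84; center_y_5 = 84; radius_5 = 48; px1_6 = 156; py1_6 = 332; center_x_7 = 192; center_y_7 = 168; radius_7 = 60; center_x_8 = 360; center_y_8 = 328; radius_8 = 16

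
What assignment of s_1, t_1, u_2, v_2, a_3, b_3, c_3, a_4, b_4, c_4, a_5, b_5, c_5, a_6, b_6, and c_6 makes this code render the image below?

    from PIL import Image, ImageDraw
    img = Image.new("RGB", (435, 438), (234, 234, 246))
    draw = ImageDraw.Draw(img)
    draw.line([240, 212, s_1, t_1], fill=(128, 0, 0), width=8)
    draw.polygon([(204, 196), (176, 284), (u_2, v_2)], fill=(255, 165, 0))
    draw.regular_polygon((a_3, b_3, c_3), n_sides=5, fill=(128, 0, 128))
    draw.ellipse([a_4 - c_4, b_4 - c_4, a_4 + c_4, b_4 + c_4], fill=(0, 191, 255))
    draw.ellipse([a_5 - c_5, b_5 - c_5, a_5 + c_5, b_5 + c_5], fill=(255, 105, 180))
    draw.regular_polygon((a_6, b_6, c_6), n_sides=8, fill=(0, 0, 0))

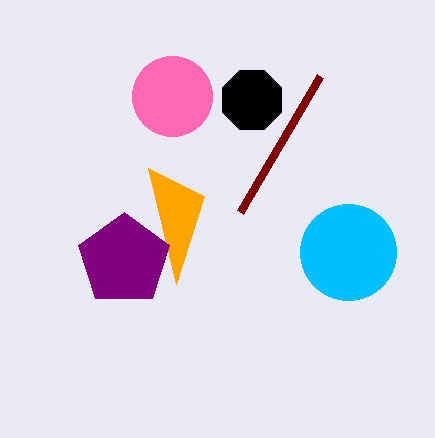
s_1 = 320, t_1 = 76, u_2 = 148, v_2 = 168, a_3 = 124, b_3 = 260, c_3 = 48, a_4 = 348, b_4 = 252, c_4 = 48, a_5 = 172, b_5 = 96, c_5 = 40, a_6 = 252, b_6 = 100, c_6 = 32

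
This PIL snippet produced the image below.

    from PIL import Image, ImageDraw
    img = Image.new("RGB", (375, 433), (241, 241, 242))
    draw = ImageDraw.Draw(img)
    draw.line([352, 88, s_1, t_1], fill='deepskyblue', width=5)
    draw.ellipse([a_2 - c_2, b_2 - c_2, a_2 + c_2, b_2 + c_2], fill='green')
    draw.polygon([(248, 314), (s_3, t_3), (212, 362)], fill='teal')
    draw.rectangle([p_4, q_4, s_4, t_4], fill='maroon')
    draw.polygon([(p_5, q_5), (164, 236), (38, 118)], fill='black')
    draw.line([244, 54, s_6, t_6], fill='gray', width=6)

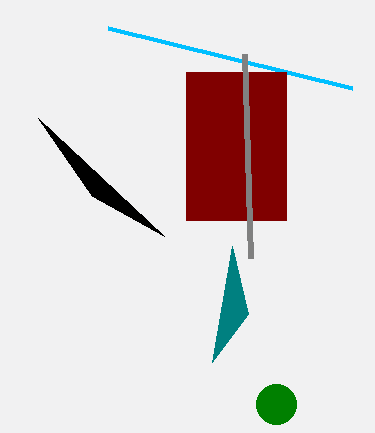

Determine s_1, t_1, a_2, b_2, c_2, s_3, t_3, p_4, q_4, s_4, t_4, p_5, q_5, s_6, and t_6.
s_1 = 108, t_1 = 28, a_2 = 276, b_2 = 404, c_2 = 20, s_3 = 232, t_3 = 246, p_4 = 186, q_4 = 72, s_4 = 286, t_4 = 220, p_5 = 92, q_5 = 196, s_6 = 250, t_6 = 258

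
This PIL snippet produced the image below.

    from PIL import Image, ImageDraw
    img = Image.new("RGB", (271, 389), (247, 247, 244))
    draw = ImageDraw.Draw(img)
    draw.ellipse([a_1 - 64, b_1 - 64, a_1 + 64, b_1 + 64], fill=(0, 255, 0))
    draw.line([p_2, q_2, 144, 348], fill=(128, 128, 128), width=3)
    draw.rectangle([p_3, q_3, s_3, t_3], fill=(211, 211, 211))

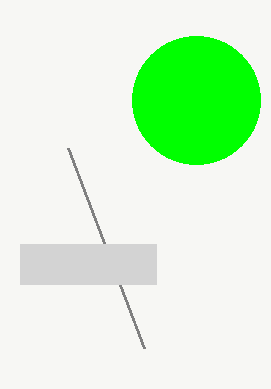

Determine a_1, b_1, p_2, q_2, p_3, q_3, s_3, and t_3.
a_1 = 196, b_1 = 100, p_2 = 68, q_2 = 148, p_3 = 20, q_3 = 244, s_3 = 156, t_3 = 284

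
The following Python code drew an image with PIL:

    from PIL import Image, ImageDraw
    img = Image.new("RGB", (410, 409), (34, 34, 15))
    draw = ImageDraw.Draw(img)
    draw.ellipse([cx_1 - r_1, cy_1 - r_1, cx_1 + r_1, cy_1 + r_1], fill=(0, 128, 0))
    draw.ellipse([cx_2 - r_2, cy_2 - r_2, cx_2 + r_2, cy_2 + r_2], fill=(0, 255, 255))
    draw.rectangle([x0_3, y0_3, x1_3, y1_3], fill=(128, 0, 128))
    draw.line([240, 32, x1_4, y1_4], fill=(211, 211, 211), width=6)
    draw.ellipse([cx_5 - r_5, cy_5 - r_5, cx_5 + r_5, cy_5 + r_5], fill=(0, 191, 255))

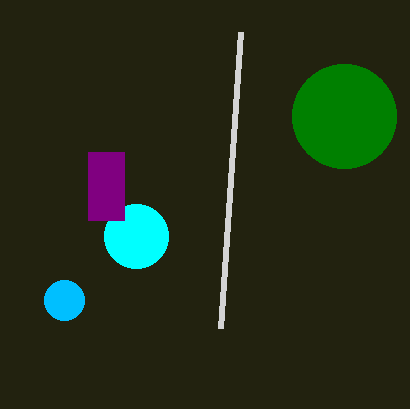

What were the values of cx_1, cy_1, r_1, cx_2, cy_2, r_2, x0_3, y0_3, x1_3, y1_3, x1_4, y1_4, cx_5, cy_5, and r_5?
cx_1 = 344
cy_1 = 116
r_1 = 52
cx_2 = 136
cy_2 = 236
r_2 = 32
x0_3 = 88
y0_3 = 152
x1_3 = 124
y1_3 = 220
x1_4 = 220
y1_4 = 328
cx_5 = 64
cy_5 = 300
r_5 = 20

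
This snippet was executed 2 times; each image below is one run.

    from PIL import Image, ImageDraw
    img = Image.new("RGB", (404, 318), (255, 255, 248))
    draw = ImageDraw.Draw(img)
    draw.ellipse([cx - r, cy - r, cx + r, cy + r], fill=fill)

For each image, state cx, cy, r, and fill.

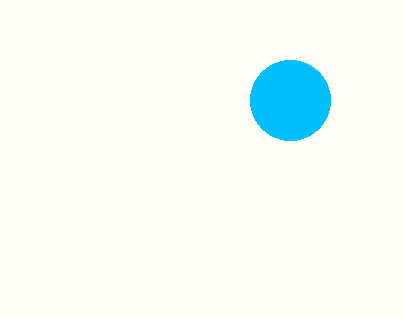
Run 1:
cx = 290; cy = 100; r = 40; fill = 'deepskyblue'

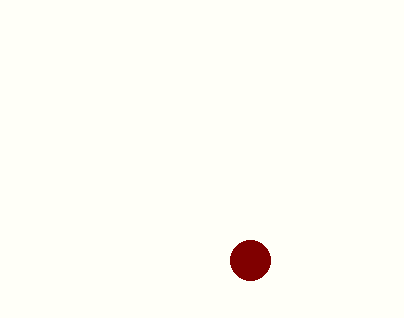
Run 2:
cx = 250, cy = 260, r = 20, fill = 'maroon'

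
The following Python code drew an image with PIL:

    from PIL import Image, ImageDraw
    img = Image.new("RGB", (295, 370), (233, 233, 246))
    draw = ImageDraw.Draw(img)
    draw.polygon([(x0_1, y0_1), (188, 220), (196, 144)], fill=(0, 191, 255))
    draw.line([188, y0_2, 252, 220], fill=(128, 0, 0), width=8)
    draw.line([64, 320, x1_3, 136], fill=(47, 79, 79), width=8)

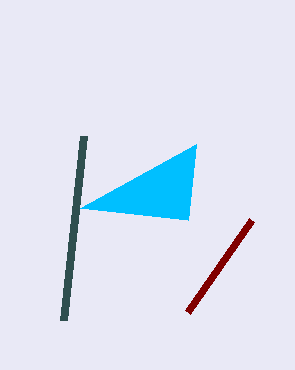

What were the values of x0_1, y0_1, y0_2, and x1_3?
x0_1 = 80; y0_1 = 208; y0_2 = 312; x1_3 = 84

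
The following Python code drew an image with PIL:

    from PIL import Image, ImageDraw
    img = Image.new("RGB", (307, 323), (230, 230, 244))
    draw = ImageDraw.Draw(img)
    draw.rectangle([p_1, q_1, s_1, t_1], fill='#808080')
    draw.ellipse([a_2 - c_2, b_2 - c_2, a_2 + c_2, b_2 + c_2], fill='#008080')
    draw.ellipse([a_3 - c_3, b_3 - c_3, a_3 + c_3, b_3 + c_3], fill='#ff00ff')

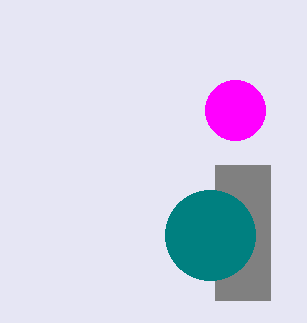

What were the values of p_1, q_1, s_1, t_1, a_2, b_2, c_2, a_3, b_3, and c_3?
p_1 = 215; q_1 = 165; s_1 = 270; t_1 = 300; a_2 = 210; b_2 = 235; c_2 = 45; a_3 = 235; b_3 = 110; c_3 = 30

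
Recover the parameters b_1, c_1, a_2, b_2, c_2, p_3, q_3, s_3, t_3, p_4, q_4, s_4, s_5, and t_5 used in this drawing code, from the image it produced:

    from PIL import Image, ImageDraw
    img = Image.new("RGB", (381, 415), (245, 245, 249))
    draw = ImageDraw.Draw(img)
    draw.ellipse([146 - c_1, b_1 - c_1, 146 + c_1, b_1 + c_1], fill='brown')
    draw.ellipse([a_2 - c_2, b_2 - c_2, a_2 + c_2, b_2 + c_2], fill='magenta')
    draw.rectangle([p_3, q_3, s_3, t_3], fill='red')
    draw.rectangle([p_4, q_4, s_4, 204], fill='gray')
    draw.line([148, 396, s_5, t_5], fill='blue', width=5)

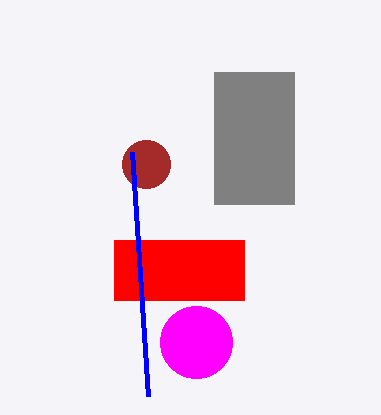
b_1 = 164, c_1 = 24, a_2 = 196, b_2 = 342, c_2 = 36, p_3 = 114, q_3 = 240, s_3 = 244, t_3 = 300, p_4 = 214, q_4 = 72, s_4 = 294, s_5 = 132, t_5 = 152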